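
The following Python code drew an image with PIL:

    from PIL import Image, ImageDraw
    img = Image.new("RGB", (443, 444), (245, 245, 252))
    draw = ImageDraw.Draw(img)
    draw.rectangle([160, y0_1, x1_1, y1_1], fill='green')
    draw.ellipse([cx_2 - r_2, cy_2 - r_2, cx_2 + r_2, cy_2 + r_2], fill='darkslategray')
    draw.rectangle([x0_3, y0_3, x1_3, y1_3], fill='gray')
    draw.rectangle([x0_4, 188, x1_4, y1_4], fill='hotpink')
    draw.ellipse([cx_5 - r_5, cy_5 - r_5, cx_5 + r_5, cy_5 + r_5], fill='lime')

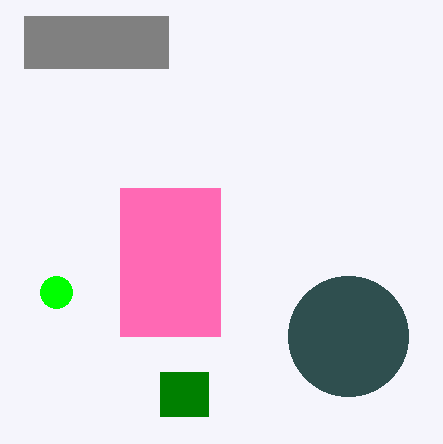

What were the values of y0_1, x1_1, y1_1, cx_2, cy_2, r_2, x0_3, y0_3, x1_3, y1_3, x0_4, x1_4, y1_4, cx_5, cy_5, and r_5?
y0_1 = 372
x1_1 = 208
y1_1 = 416
cx_2 = 348
cy_2 = 336
r_2 = 60
x0_3 = 24
y0_3 = 16
x1_3 = 168
y1_3 = 68
x0_4 = 120
x1_4 = 220
y1_4 = 336
cx_5 = 56
cy_5 = 292
r_5 = 16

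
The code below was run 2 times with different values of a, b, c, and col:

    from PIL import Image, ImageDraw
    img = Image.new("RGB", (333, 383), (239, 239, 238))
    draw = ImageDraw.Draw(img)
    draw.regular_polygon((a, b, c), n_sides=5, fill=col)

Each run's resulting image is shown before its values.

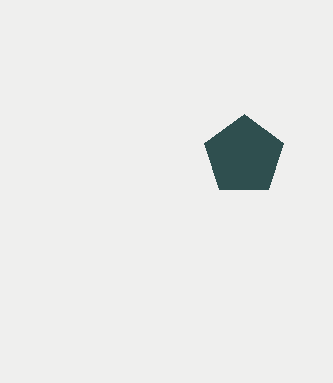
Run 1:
a = 244; b = 156; c = 42; col = 'darkslategray'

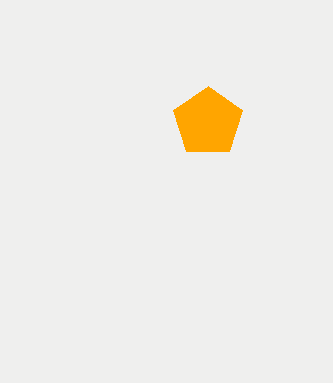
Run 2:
a = 208
b = 122
c = 36
col = 'orange'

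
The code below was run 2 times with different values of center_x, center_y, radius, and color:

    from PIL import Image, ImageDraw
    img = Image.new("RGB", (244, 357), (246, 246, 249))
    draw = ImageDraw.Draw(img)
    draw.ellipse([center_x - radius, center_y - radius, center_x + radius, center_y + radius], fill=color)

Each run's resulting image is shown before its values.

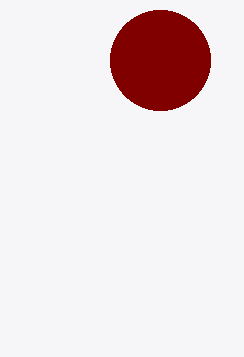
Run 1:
center_x = 160, center_y = 60, radius = 50, color = 'maroon'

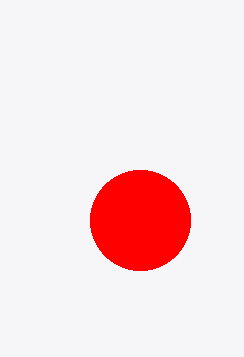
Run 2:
center_x = 140; center_y = 220; radius = 50; color = 'red'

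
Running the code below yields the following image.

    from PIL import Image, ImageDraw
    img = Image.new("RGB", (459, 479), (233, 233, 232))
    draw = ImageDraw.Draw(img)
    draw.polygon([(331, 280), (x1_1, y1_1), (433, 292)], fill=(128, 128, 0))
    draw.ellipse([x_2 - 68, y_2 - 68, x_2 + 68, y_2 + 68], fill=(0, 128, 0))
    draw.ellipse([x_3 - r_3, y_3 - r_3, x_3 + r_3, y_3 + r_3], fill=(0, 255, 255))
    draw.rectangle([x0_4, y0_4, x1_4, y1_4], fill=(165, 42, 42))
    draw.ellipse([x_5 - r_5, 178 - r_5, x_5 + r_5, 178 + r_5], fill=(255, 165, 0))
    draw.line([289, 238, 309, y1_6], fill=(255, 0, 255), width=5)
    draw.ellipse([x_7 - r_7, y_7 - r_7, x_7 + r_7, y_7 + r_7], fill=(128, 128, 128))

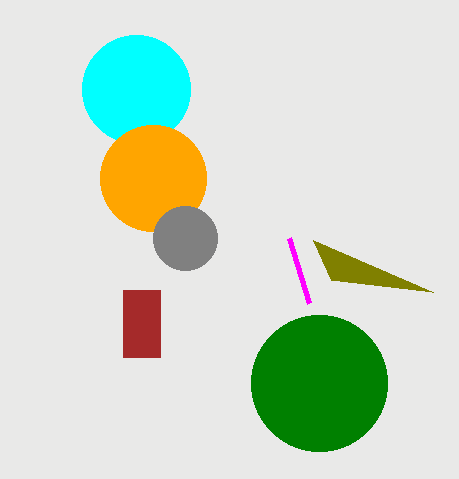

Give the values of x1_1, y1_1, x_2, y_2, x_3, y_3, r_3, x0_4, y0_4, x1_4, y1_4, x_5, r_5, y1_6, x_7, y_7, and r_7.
x1_1 = 313, y1_1 = 240, x_2 = 319, y_2 = 383, x_3 = 136, y_3 = 89, r_3 = 54, x0_4 = 123, y0_4 = 290, x1_4 = 160, y1_4 = 357, x_5 = 153, r_5 = 53, y1_6 = 303, x_7 = 185, y_7 = 238, r_7 = 32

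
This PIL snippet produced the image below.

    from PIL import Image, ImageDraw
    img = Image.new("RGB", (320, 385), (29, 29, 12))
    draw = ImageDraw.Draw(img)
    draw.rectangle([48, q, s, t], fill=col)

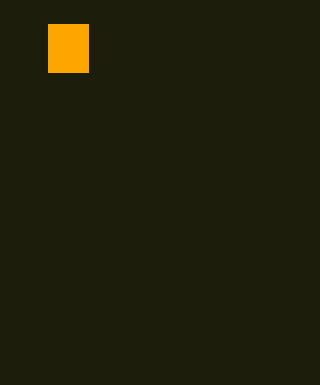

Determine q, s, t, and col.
q = 24
s = 88
t = 72
col = 'orange'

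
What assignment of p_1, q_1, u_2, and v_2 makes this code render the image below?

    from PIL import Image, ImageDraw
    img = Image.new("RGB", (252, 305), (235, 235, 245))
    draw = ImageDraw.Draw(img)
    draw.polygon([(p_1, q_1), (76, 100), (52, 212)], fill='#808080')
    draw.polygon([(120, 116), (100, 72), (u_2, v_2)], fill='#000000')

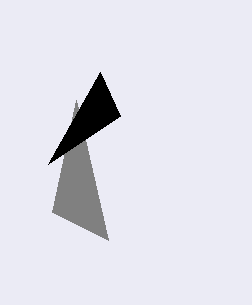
p_1 = 108; q_1 = 240; u_2 = 48; v_2 = 164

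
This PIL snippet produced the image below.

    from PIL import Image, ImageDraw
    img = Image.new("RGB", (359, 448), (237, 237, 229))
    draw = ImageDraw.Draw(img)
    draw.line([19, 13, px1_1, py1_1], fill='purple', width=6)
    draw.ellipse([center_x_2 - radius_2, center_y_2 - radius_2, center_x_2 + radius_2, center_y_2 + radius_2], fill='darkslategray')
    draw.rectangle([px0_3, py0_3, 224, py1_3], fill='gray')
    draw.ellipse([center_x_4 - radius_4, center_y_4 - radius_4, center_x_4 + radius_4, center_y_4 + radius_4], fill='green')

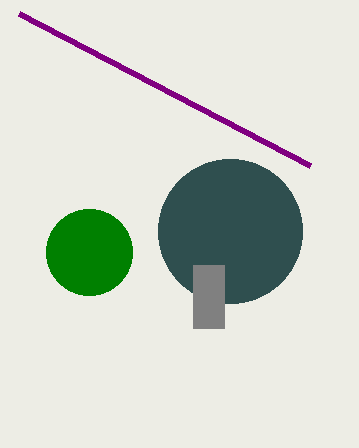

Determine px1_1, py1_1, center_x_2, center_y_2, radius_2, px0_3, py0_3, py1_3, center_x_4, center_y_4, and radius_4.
px1_1 = 310
py1_1 = 165
center_x_2 = 230
center_y_2 = 231
radius_2 = 72
px0_3 = 193
py0_3 = 265
py1_3 = 328
center_x_4 = 89
center_y_4 = 252
radius_4 = 43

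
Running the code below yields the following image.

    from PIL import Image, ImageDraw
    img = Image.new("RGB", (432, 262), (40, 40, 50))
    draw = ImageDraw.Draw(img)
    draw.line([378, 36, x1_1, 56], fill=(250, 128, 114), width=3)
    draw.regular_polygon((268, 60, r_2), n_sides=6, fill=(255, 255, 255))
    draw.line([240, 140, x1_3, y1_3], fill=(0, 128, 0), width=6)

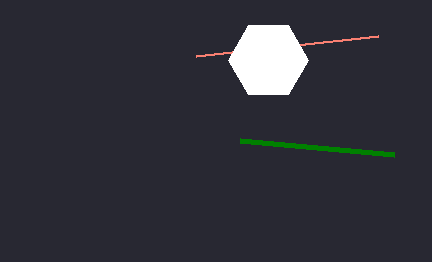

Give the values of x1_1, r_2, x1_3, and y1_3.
x1_1 = 196, r_2 = 40, x1_3 = 394, y1_3 = 154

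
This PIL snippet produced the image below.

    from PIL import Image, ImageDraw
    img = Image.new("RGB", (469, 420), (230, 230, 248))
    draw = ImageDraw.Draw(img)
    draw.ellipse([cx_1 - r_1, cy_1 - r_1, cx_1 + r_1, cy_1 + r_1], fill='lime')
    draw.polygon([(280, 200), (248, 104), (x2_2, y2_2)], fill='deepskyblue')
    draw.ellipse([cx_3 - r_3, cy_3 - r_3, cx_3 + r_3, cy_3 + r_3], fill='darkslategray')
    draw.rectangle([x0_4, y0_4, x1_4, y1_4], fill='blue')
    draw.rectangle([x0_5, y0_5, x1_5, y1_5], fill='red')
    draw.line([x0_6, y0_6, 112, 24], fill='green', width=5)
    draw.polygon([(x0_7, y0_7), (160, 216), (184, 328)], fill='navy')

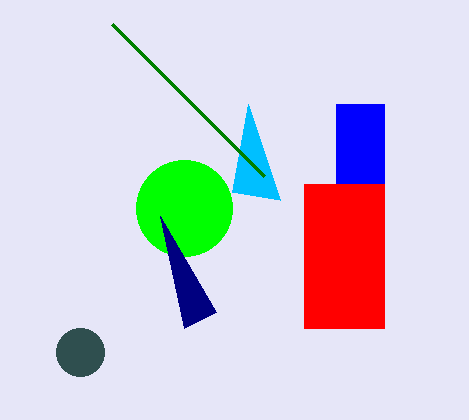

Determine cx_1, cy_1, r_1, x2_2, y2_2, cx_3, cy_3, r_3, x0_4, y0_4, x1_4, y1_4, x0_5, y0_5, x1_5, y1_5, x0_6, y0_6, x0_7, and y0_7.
cx_1 = 184, cy_1 = 208, r_1 = 48, x2_2 = 232, y2_2 = 192, cx_3 = 80, cy_3 = 352, r_3 = 24, x0_4 = 336, y0_4 = 104, x1_4 = 384, y1_4 = 184, x0_5 = 304, y0_5 = 184, x1_5 = 384, y1_5 = 328, x0_6 = 264, y0_6 = 176, x0_7 = 216, y0_7 = 312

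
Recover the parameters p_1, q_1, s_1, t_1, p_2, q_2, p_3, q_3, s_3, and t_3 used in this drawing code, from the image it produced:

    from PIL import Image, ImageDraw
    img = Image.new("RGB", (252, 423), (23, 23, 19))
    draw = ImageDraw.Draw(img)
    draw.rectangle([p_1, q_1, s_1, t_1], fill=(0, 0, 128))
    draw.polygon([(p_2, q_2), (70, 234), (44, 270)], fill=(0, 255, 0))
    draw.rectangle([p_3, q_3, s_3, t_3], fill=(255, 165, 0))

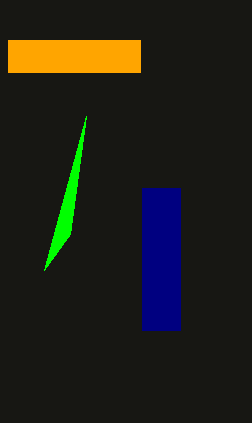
p_1 = 142, q_1 = 188, s_1 = 180, t_1 = 330, p_2 = 86, q_2 = 116, p_3 = 8, q_3 = 40, s_3 = 140, t_3 = 72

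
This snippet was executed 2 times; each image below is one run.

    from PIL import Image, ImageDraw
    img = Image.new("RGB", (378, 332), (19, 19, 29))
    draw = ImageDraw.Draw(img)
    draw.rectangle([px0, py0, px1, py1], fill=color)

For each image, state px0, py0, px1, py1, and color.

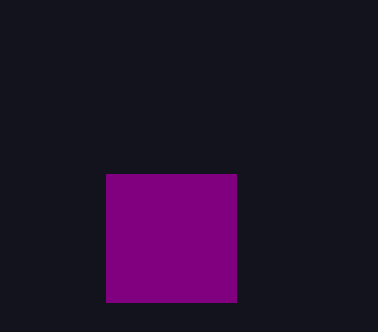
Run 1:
px0 = 106, py0 = 174, px1 = 236, py1 = 302, color = 'purple'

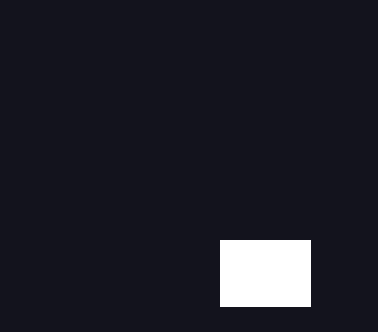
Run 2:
px0 = 220; py0 = 240; px1 = 310; py1 = 306; color = 'white'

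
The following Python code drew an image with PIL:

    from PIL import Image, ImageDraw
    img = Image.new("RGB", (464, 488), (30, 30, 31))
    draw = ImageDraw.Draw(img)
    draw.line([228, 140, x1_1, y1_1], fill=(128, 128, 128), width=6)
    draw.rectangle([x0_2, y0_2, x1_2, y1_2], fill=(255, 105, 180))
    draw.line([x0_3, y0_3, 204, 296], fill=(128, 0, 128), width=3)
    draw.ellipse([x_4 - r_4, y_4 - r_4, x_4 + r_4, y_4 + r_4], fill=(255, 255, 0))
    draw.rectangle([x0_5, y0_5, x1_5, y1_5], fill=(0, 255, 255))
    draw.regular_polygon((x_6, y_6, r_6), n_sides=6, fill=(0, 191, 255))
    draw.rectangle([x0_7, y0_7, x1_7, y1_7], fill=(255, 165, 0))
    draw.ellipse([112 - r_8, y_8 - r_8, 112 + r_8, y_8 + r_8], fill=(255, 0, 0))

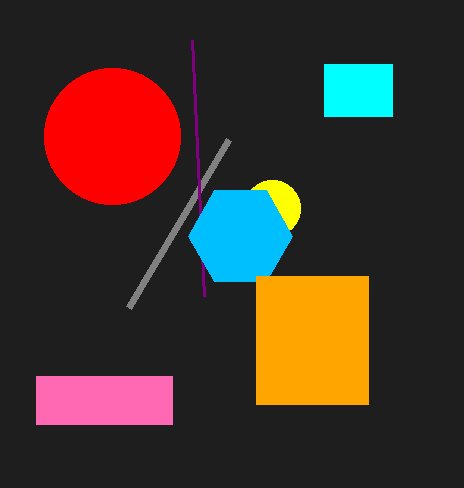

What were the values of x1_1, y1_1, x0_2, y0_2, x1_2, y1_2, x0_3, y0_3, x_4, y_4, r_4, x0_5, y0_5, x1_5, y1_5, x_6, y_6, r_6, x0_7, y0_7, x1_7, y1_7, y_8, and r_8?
x1_1 = 128; y1_1 = 308; x0_2 = 36; y0_2 = 376; x1_2 = 172; y1_2 = 424; x0_3 = 192; y0_3 = 40; x_4 = 272; y_4 = 208; r_4 = 28; x0_5 = 324; y0_5 = 64; x1_5 = 392; y1_5 = 116; x_6 = 240; y_6 = 236; r_6 = 52; x0_7 = 256; y0_7 = 276; x1_7 = 368; y1_7 = 404; y_8 = 136; r_8 = 68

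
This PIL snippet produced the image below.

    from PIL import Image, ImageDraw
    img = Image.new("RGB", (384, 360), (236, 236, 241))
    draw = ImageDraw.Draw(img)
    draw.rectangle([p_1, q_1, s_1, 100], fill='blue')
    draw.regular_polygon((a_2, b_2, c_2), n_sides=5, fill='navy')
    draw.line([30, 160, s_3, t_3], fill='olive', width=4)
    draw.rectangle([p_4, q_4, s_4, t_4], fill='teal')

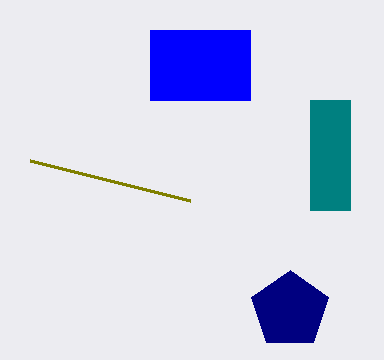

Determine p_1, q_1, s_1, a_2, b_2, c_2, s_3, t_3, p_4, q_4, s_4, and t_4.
p_1 = 150; q_1 = 30; s_1 = 250; a_2 = 290; b_2 = 310; c_2 = 40; s_3 = 190; t_3 = 200; p_4 = 310; q_4 = 100; s_4 = 350; t_4 = 210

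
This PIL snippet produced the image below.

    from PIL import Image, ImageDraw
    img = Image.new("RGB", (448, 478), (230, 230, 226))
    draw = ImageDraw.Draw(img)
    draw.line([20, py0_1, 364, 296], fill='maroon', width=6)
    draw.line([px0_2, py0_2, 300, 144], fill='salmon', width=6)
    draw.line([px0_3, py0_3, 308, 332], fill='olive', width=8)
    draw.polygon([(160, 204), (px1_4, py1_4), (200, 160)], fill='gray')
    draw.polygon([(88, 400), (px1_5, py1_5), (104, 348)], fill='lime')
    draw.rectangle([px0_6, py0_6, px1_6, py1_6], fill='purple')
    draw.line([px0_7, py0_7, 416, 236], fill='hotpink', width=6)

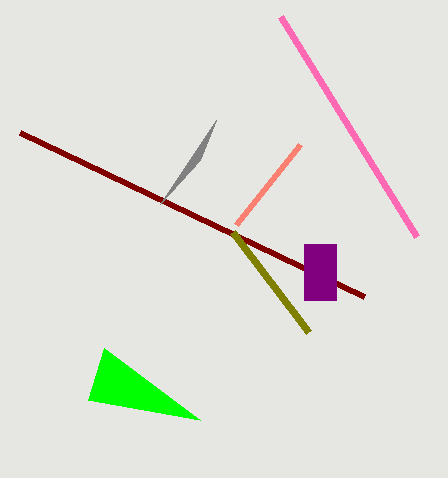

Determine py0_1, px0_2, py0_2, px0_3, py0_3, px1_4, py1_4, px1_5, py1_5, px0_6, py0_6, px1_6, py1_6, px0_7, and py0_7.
py0_1 = 132
px0_2 = 236
py0_2 = 224
px0_3 = 232
py0_3 = 232
px1_4 = 216
py1_4 = 120
px1_5 = 200
py1_5 = 420
px0_6 = 304
py0_6 = 244
px1_6 = 336
py1_6 = 300
px0_7 = 280
py0_7 = 16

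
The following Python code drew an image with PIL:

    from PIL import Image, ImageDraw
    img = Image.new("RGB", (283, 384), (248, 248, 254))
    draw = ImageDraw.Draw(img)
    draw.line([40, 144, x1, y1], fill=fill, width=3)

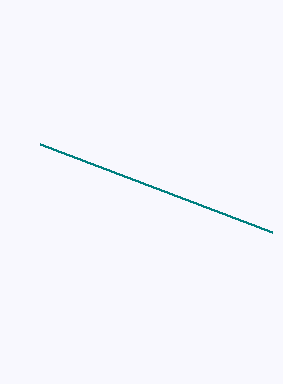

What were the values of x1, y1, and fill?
x1 = 272
y1 = 232
fill = 'teal'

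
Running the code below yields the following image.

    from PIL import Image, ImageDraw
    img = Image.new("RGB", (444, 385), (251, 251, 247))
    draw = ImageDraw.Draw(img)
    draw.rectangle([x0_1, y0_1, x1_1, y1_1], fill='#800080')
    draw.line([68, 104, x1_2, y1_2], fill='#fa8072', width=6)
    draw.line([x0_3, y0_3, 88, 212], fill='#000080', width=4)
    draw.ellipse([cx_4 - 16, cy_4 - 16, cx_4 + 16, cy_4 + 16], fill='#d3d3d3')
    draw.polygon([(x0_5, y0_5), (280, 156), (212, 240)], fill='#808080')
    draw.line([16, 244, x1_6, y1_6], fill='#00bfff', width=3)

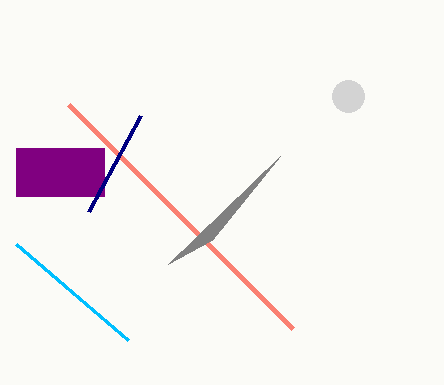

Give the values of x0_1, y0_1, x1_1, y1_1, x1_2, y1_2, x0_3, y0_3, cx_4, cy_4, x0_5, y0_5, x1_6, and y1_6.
x0_1 = 16; y0_1 = 148; x1_1 = 104; y1_1 = 196; x1_2 = 292; y1_2 = 328; x0_3 = 140; y0_3 = 116; cx_4 = 348; cy_4 = 96; x0_5 = 168; y0_5 = 264; x1_6 = 128; y1_6 = 340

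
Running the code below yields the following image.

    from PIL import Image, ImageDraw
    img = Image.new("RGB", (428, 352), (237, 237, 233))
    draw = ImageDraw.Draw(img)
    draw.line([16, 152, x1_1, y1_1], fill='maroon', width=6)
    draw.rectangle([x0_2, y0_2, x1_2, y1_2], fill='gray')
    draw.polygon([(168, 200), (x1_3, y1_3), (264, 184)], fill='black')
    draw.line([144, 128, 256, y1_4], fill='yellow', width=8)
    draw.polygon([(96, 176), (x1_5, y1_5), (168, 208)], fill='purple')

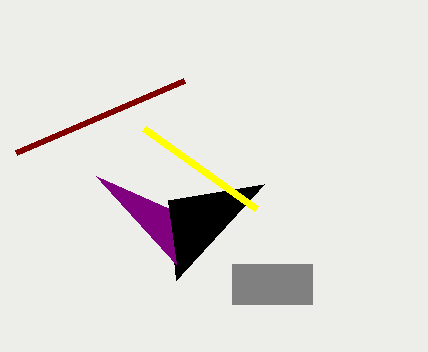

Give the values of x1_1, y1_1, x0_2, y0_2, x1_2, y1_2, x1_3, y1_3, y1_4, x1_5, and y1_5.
x1_1 = 184
y1_1 = 80
x0_2 = 232
y0_2 = 264
x1_2 = 312
y1_2 = 304
x1_3 = 176
y1_3 = 280
y1_4 = 208
x1_5 = 176
y1_5 = 264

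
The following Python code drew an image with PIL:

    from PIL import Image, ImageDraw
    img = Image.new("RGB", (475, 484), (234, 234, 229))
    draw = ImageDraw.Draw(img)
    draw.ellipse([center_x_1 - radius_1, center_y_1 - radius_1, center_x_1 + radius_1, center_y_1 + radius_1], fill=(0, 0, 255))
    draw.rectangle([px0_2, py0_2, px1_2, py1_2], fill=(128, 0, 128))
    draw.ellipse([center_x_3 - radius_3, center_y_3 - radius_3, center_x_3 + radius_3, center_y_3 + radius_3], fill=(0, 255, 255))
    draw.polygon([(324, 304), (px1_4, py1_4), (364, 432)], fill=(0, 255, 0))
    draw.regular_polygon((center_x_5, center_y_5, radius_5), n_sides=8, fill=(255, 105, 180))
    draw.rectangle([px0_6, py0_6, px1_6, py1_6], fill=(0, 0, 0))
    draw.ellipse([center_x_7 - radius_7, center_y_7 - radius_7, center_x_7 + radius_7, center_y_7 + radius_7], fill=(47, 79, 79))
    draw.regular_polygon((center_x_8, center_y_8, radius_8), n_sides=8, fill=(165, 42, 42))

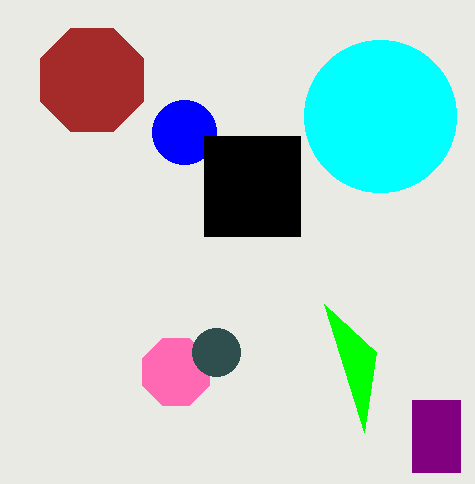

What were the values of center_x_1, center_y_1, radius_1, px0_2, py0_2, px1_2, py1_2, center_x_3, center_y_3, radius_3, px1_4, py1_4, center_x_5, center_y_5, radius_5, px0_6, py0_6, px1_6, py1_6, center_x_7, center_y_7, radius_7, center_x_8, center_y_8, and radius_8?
center_x_1 = 184
center_y_1 = 132
radius_1 = 32
px0_2 = 412
py0_2 = 400
px1_2 = 460
py1_2 = 472
center_x_3 = 380
center_y_3 = 116
radius_3 = 76
px1_4 = 376
py1_4 = 352
center_x_5 = 176
center_y_5 = 372
radius_5 = 36
px0_6 = 204
py0_6 = 136
px1_6 = 300
py1_6 = 236
center_x_7 = 216
center_y_7 = 352
radius_7 = 24
center_x_8 = 92
center_y_8 = 80
radius_8 = 56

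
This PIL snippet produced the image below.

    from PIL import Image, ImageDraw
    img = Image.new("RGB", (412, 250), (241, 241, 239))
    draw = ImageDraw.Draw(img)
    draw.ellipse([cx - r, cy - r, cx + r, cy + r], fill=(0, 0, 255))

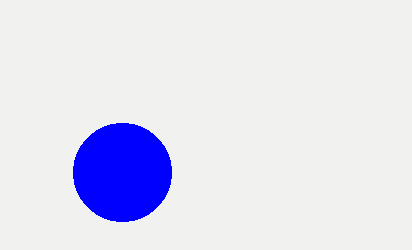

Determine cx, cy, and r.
cx = 122, cy = 172, r = 49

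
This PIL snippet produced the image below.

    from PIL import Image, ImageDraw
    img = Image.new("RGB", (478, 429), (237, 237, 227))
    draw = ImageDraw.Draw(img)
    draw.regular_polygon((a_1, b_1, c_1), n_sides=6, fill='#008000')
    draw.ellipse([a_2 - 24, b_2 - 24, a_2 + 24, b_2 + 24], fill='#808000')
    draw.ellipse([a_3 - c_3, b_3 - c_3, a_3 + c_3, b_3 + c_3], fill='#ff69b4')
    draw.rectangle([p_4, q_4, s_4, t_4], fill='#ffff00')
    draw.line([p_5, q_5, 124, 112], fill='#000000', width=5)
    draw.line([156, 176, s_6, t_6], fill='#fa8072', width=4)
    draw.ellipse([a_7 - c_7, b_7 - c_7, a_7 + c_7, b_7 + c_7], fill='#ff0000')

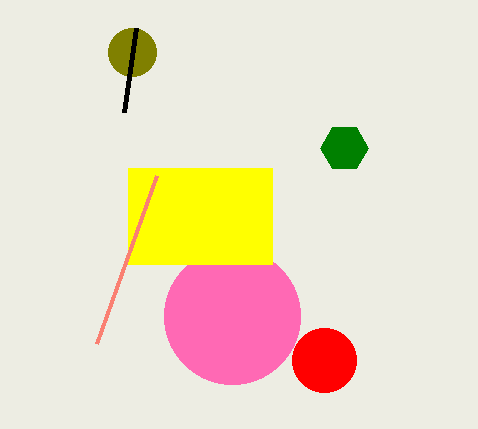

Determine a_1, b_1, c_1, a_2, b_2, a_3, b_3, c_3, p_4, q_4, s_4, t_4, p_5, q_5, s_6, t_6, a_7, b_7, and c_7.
a_1 = 344; b_1 = 148; c_1 = 24; a_2 = 132; b_2 = 52; a_3 = 232; b_3 = 316; c_3 = 68; p_4 = 128; q_4 = 168; s_4 = 272; t_4 = 264; p_5 = 136; q_5 = 28; s_6 = 96; t_6 = 344; a_7 = 324; b_7 = 360; c_7 = 32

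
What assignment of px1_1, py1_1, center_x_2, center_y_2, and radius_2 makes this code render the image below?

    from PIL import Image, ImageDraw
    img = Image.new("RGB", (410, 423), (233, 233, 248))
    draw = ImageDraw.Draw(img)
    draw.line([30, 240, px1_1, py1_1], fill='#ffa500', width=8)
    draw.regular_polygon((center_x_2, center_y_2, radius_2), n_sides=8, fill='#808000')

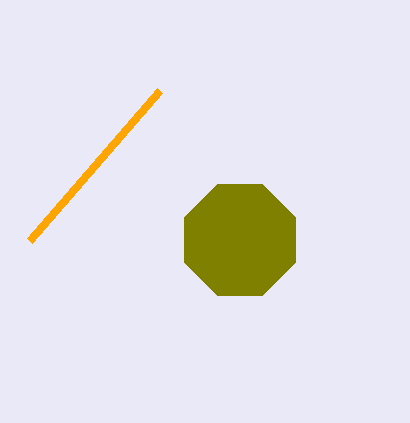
px1_1 = 160
py1_1 = 90
center_x_2 = 240
center_y_2 = 240
radius_2 = 60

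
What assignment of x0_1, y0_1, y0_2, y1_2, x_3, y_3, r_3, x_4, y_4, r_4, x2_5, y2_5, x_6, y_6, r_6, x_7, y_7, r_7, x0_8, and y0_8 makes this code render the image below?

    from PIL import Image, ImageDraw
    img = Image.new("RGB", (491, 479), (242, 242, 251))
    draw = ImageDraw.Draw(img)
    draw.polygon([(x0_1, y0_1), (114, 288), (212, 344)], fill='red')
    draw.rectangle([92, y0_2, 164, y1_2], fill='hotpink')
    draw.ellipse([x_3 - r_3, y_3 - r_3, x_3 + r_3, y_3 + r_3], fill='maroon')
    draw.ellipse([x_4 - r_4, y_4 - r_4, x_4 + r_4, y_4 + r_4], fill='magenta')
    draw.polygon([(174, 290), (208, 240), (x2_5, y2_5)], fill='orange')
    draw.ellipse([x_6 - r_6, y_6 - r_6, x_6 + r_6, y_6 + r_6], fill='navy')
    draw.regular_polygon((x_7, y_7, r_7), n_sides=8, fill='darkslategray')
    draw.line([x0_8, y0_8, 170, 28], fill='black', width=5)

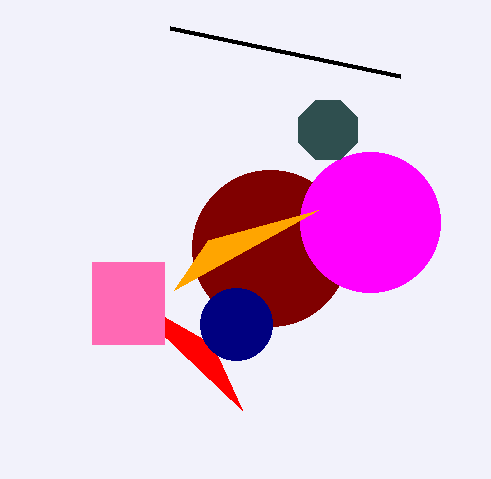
x0_1 = 242; y0_1 = 410; y0_2 = 262; y1_2 = 344; x_3 = 270; y_3 = 248; r_3 = 78; x_4 = 370; y_4 = 222; r_4 = 70; x2_5 = 318; y2_5 = 210; x_6 = 236; y_6 = 324; r_6 = 36; x_7 = 328; y_7 = 130; r_7 = 32; x0_8 = 400; y0_8 = 76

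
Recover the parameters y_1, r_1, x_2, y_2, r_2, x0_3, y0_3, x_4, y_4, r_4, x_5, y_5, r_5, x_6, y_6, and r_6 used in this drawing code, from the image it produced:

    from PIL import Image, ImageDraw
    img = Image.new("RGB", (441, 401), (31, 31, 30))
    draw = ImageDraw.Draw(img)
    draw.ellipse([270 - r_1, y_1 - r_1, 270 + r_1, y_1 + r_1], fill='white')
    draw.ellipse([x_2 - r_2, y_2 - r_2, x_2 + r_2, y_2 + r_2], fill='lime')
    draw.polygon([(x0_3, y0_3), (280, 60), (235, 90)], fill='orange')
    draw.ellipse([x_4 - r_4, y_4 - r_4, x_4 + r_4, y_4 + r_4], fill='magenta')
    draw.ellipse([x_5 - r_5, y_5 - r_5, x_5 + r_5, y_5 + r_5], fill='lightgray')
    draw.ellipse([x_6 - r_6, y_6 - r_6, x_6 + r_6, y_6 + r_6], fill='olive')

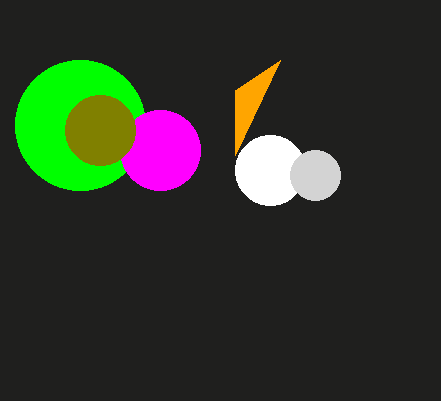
y_1 = 170
r_1 = 35
x_2 = 80
y_2 = 125
r_2 = 65
x0_3 = 235
y0_3 = 155
x_4 = 160
y_4 = 150
r_4 = 40
x_5 = 315
y_5 = 175
r_5 = 25
x_6 = 100
y_6 = 130
r_6 = 35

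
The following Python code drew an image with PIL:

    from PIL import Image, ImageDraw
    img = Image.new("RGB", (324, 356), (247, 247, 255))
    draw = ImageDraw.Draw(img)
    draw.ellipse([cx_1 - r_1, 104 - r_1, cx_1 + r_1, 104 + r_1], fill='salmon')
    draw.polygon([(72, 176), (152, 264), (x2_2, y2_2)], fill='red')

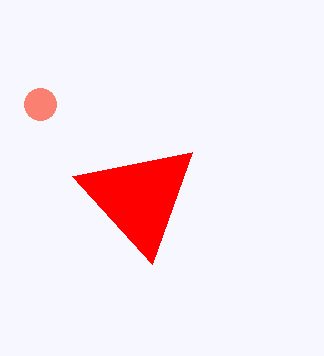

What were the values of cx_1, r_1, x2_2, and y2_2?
cx_1 = 40, r_1 = 16, x2_2 = 192, y2_2 = 152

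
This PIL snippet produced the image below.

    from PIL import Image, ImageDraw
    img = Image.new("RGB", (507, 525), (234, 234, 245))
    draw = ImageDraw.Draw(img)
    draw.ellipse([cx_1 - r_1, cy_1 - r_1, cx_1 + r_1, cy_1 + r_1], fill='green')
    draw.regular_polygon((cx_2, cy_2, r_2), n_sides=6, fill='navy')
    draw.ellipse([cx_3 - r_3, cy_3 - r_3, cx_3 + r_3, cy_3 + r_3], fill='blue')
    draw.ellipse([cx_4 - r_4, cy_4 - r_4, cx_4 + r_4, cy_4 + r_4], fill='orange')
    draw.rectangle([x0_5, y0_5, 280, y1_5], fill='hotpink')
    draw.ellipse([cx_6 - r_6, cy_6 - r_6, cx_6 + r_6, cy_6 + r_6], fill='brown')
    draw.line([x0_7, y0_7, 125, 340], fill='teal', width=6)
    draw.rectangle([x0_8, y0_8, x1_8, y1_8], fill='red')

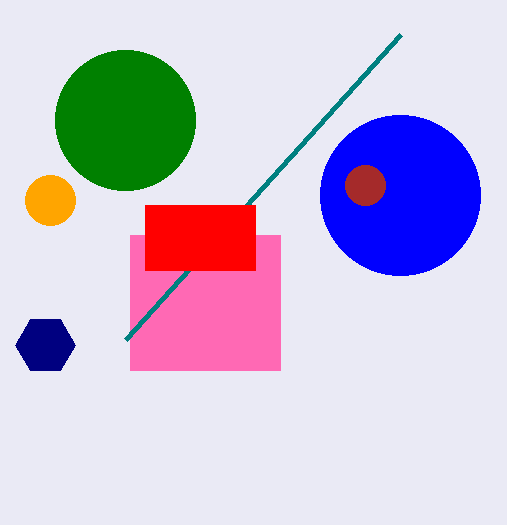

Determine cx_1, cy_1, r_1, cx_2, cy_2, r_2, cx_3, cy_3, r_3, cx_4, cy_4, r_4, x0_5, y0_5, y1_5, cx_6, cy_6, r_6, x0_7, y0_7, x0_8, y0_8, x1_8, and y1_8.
cx_1 = 125; cy_1 = 120; r_1 = 70; cx_2 = 45; cy_2 = 345; r_2 = 30; cx_3 = 400; cy_3 = 195; r_3 = 80; cx_4 = 50; cy_4 = 200; r_4 = 25; x0_5 = 130; y0_5 = 235; y1_5 = 370; cx_6 = 365; cy_6 = 185; r_6 = 20; x0_7 = 400; y0_7 = 35; x0_8 = 145; y0_8 = 205; x1_8 = 255; y1_8 = 270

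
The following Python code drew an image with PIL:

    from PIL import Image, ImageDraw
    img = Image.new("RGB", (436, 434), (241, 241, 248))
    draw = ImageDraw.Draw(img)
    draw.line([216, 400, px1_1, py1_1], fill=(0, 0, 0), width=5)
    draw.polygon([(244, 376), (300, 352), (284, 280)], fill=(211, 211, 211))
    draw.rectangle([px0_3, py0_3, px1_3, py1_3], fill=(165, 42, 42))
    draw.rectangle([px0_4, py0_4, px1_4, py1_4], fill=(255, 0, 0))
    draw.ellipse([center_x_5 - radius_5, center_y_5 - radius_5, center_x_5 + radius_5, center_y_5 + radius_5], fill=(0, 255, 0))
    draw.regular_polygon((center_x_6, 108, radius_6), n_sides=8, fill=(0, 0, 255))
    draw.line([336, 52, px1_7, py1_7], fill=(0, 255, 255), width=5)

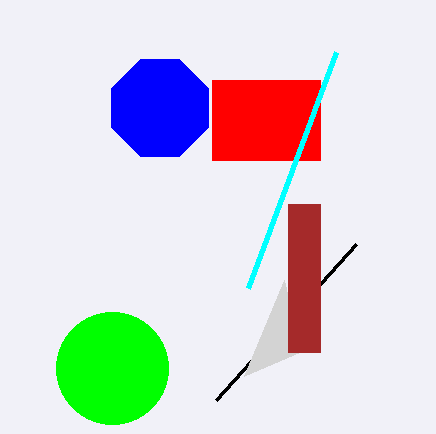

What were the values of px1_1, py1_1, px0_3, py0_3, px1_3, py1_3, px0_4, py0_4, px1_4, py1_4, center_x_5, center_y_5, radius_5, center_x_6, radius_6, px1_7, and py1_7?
px1_1 = 356
py1_1 = 244
px0_3 = 288
py0_3 = 204
px1_3 = 320
py1_3 = 352
px0_4 = 212
py0_4 = 80
px1_4 = 320
py1_4 = 160
center_x_5 = 112
center_y_5 = 368
radius_5 = 56
center_x_6 = 160
radius_6 = 52
px1_7 = 248
py1_7 = 288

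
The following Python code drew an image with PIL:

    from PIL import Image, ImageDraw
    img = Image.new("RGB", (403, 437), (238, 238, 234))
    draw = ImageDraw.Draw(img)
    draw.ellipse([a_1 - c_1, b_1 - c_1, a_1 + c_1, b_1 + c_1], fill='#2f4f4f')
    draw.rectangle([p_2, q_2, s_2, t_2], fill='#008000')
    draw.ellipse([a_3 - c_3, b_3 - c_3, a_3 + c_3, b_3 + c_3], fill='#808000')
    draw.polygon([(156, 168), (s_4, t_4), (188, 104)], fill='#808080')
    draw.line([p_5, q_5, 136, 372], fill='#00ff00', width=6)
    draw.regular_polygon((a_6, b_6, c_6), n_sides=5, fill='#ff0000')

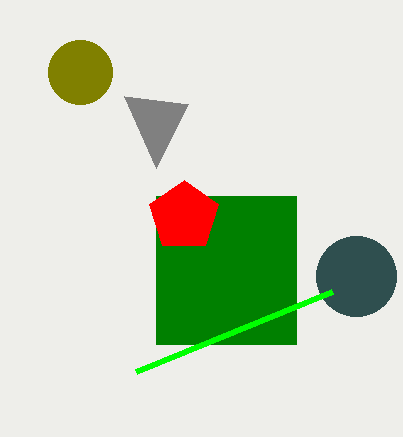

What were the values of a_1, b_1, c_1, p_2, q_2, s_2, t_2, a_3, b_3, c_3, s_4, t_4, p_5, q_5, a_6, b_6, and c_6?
a_1 = 356
b_1 = 276
c_1 = 40
p_2 = 156
q_2 = 196
s_2 = 296
t_2 = 344
a_3 = 80
b_3 = 72
c_3 = 32
s_4 = 124
t_4 = 96
p_5 = 332
q_5 = 292
a_6 = 184
b_6 = 216
c_6 = 36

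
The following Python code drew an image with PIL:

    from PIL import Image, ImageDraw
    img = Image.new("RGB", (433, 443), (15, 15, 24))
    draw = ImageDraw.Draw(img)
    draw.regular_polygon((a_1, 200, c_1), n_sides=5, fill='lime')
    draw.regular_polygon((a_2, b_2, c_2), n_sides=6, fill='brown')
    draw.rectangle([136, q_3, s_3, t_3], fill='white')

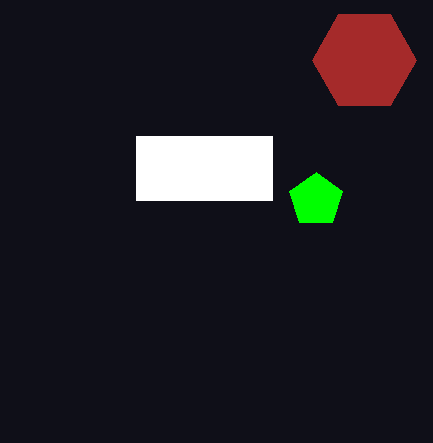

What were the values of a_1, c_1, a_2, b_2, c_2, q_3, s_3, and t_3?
a_1 = 316, c_1 = 28, a_2 = 364, b_2 = 60, c_2 = 52, q_3 = 136, s_3 = 272, t_3 = 200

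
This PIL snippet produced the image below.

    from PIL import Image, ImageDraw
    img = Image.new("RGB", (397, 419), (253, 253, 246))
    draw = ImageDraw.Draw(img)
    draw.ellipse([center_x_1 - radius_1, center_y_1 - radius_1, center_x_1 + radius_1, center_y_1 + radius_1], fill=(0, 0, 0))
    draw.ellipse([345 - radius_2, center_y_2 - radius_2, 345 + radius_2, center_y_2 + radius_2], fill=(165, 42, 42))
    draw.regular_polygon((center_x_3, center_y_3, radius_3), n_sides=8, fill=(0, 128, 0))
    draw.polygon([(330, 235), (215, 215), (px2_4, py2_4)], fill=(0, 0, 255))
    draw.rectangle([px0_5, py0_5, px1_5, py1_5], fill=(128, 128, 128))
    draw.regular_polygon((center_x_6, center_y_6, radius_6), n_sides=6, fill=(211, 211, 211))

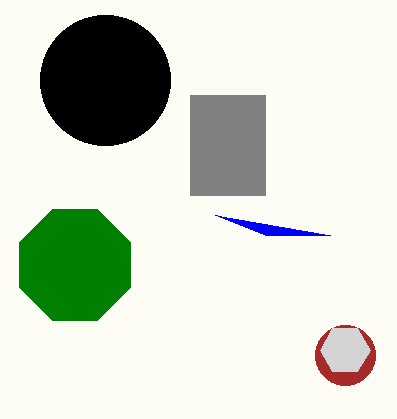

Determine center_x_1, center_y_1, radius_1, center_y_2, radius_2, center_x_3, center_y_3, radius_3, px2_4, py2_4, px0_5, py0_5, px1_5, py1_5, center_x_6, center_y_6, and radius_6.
center_x_1 = 105, center_y_1 = 80, radius_1 = 65, center_y_2 = 355, radius_2 = 30, center_x_3 = 75, center_y_3 = 265, radius_3 = 60, px2_4 = 265, py2_4 = 235, px0_5 = 190, py0_5 = 95, px1_5 = 265, py1_5 = 195, center_x_6 = 345, center_y_6 = 350, radius_6 = 25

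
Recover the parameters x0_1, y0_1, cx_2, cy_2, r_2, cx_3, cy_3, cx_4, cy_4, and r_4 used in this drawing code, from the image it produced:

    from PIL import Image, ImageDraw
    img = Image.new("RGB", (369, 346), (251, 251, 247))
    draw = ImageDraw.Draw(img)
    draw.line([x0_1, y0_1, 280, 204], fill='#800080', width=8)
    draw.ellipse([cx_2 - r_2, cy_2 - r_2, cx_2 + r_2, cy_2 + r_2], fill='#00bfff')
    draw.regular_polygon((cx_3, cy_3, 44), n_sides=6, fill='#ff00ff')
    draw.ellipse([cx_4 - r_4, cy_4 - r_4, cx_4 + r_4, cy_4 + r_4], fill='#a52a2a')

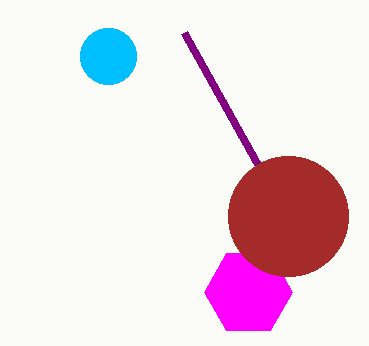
x0_1 = 184
y0_1 = 32
cx_2 = 108
cy_2 = 56
r_2 = 28
cx_3 = 248
cy_3 = 292
cx_4 = 288
cy_4 = 216
r_4 = 60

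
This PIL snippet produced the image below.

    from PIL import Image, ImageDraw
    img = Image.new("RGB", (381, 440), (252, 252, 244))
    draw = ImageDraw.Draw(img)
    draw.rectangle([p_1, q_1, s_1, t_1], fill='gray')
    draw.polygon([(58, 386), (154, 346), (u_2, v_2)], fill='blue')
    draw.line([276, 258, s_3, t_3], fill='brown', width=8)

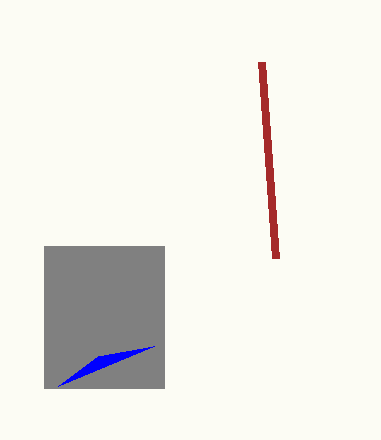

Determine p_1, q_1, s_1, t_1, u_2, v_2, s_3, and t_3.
p_1 = 44; q_1 = 246; s_1 = 164; t_1 = 388; u_2 = 98; v_2 = 356; s_3 = 262; t_3 = 62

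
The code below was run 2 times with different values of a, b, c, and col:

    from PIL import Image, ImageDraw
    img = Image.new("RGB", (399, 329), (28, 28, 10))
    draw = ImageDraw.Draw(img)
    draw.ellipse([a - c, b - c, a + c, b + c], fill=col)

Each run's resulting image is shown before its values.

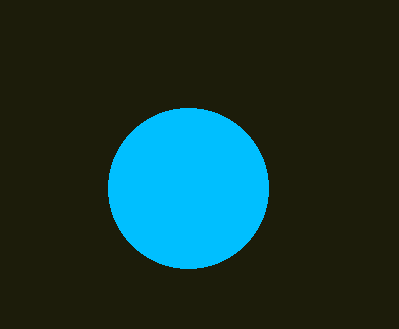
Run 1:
a = 188; b = 188; c = 80; col = 'deepskyblue'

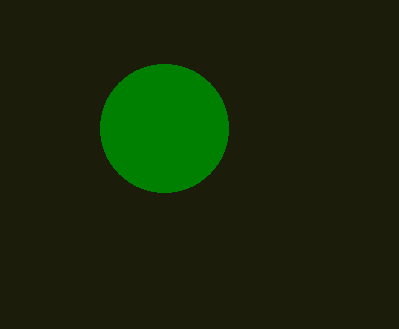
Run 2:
a = 164
b = 128
c = 64
col = 'green'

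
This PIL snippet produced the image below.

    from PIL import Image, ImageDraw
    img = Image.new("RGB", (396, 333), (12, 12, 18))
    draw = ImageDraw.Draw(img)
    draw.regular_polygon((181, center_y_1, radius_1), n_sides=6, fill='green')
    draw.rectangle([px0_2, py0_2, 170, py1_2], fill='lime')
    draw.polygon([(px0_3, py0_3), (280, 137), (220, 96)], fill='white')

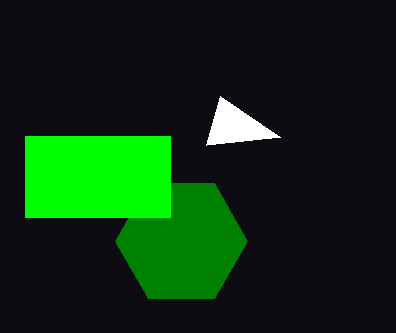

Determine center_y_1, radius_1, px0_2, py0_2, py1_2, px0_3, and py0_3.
center_y_1 = 241; radius_1 = 66; px0_2 = 25; py0_2 = 136; py1_2 = 217; px0_3 = 206; py0_3 = 145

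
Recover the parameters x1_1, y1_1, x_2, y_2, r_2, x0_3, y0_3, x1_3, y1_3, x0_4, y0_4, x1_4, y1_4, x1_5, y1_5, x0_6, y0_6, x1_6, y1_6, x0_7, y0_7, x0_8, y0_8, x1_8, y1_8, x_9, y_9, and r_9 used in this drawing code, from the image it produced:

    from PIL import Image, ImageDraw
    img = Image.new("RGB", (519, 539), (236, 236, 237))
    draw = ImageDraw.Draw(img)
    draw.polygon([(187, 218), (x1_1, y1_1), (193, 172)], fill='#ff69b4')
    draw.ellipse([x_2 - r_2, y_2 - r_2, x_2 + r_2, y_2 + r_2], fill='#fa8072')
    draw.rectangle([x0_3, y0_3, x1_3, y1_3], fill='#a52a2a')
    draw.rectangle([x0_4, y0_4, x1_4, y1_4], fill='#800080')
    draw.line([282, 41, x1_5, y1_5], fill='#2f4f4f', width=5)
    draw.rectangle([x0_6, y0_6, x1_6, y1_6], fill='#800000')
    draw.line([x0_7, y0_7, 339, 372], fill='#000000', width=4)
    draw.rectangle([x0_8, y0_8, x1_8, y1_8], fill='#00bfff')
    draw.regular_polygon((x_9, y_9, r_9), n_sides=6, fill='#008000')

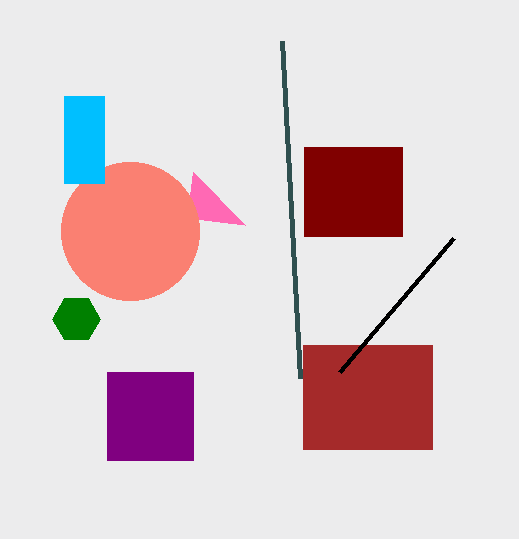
x1_1 = 245; y1_1 = 225; x_2 = 130; y_2 = 231; r_2 = 69; x0_3 = 303; y0_3 = 345; x1_3 = 432; y1_3 = 449; x0_4 = 107; y0_4 = 372; x1_4 = 193; y1_4 = 460; x1_5 = 300; y1_5 = 378; x0_6 = 304; y0_6 = 147; x1_6 = 402; y1_6 = 236; x0_7 = 453; y0_7 = 238; x0_8 = 64; y0_8 = 96; x1_8 = 104; y1_8 = 183; x_9 = 76; y_9 = 319; r_9 = 24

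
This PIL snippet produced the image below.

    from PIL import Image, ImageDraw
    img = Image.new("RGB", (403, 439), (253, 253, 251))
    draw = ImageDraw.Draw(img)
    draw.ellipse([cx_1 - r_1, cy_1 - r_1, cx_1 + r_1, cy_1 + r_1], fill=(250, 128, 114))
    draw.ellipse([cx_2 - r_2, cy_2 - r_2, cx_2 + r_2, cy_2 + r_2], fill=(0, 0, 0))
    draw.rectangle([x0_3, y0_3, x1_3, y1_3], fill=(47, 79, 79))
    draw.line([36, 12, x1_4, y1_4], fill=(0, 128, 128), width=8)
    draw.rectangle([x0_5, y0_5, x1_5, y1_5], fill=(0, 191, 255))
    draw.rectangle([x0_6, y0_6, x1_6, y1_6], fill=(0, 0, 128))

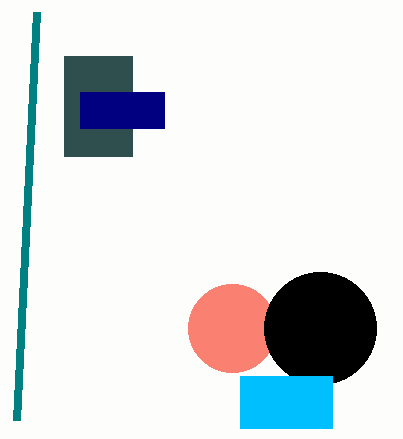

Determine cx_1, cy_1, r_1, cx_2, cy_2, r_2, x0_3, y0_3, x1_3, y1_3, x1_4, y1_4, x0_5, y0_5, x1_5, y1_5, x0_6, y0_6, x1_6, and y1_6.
cx_1 = 232; cy_1 = 328; r_1 = 44; cx_2 = 320; cy_2 = 328; r_2 = 56; x0_3 = 64; y0_3 = 56; x1_3 = 132; y1_3 = 156; x1_4 = 16; y1_4 = 420; x0_5 = 240; y0_5 = 376; x1_5 = 332; y1_5 = 428; x0_6 = 80; y0_6 = 92; x1_6 = 164; y1_6 = 128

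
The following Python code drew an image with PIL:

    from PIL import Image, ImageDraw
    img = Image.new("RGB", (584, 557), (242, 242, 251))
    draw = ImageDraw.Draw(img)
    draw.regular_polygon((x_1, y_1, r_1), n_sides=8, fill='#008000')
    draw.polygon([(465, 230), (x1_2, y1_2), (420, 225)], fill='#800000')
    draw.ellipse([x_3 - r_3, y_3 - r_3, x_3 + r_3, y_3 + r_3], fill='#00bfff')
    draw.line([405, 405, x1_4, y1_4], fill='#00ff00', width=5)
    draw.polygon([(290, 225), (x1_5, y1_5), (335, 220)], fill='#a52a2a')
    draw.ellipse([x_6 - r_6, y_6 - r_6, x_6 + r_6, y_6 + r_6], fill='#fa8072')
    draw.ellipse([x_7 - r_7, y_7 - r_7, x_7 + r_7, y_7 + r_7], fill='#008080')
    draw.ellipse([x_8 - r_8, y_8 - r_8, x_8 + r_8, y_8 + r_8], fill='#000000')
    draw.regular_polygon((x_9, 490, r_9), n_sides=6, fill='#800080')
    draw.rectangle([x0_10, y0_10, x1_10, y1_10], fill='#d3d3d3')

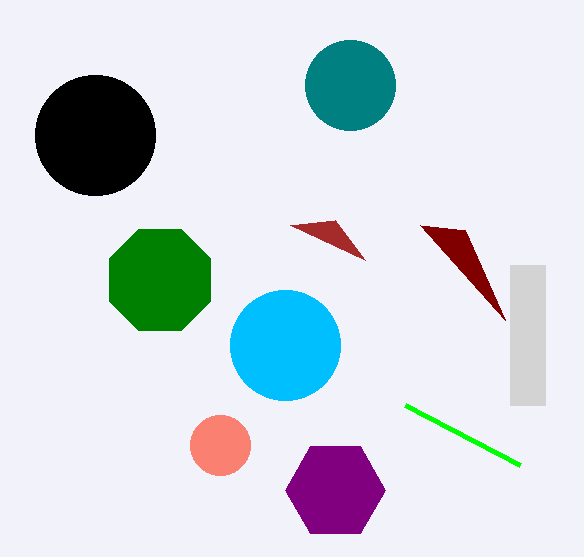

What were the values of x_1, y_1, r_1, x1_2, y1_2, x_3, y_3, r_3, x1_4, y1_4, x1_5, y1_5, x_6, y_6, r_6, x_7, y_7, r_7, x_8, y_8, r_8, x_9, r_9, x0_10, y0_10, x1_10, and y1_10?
x_1 = 160; y_1 = 280; r_1 = 55; x1_2 = 505; y1_2 = 320; x_3 = 285; y_3 = 345; r_3 = 55; x1_4 = 520; y1_4 = 465; x1_5 = 365; y1_5 = 260; x_6 = 220; y_6 = 445; r_6 = 30; x_7 = 350; y_7 = 85; r_7 = 45; x_8 = 95; y_8 = 135; r_8 = 60; x_9 = 335; r_9 = 50; x0_10 = 510; y0_10 = 265; x1_10 = 545; y1_10 = 405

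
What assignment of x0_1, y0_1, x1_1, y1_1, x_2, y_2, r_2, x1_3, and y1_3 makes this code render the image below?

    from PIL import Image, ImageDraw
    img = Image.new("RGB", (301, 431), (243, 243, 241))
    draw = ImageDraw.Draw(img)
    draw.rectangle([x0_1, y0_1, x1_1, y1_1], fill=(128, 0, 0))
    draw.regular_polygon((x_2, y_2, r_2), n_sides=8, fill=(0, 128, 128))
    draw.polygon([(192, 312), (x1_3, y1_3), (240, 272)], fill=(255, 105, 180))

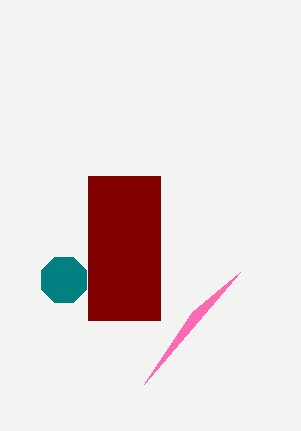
x0_1 = 88; y0_1 = 176; x1_1 = 160; y1_1 = 320; x_2 = 64; y_2 = 280; r_2 = 24; x1_3 = 144; y1_3 = 384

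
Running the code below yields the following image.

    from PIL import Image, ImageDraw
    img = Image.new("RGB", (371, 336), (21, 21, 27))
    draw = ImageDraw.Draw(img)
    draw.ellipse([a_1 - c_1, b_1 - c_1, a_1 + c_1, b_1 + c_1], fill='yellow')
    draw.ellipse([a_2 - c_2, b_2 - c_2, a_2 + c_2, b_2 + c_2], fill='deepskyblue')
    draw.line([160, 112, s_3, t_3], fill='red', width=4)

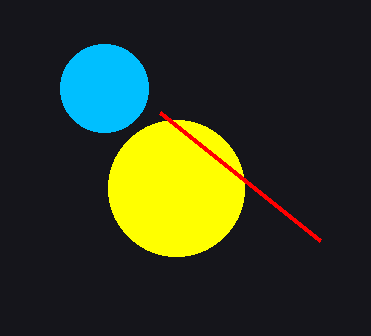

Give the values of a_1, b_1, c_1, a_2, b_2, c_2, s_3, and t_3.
a_1 = 176
b_1 = 188
c_1 = 68
a_2 = 104
b_2 = 88
c_2 = 44
s_3 = 320
t_3 = 240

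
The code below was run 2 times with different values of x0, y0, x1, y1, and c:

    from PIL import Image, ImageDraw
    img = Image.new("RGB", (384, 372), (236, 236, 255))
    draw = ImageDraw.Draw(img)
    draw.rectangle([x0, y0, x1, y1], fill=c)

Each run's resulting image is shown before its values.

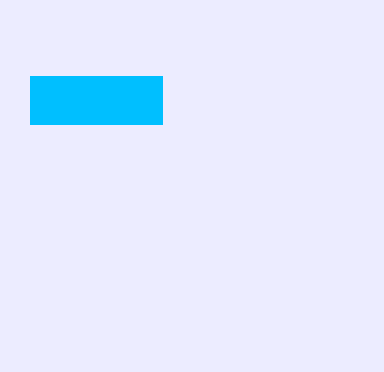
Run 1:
x0 = 30, y0 = 76, x1 = 162, y1 = 124, c = 'deepskyblue'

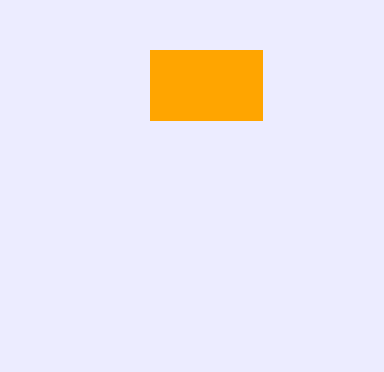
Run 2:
x0 = 150; y0 = 50; x1 = 262; y1 = 120; c = 'orange'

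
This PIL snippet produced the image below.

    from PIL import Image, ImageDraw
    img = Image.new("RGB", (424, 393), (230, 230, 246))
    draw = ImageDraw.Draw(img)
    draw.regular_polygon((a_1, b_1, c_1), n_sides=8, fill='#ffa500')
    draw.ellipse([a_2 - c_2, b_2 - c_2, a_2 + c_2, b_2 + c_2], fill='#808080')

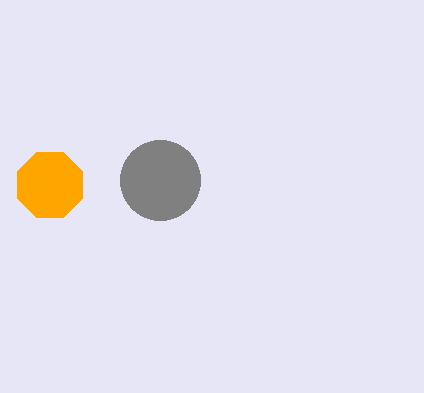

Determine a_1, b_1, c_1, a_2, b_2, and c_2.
a_1 = 50
b_1 = 185
c_1 = 35
a_2 = 160
b_2 = 180
c_2 = 40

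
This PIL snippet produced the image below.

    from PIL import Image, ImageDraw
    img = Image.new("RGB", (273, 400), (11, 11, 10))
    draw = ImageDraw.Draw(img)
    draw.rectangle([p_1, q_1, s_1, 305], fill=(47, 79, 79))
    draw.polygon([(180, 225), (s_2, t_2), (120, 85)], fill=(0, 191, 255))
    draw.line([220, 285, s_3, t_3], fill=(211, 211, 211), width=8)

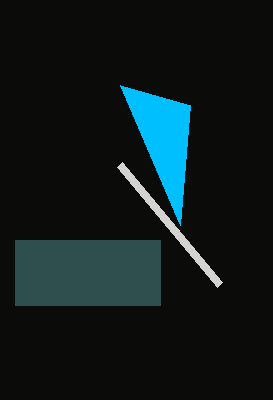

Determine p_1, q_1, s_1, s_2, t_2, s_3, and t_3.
p_1 = 15, q_1 = 240, s_1 = 160, s_2 = 190, t_2 = 105, s_3 = 120, t_3 = 165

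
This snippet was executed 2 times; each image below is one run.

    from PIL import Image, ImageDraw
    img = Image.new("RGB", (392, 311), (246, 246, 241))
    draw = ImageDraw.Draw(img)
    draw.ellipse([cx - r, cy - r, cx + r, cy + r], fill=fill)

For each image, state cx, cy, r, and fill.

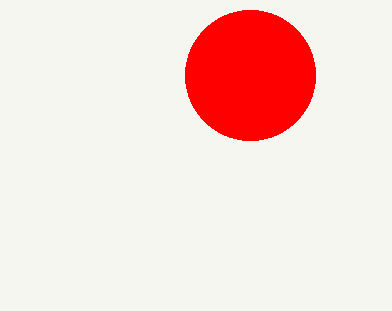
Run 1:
cx = 250; cy = 75; r = 65; fill = 'red'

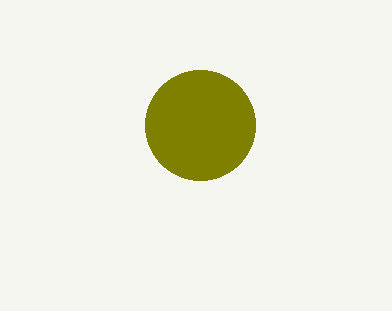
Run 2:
cx = 200
cy = 125
r = 55
fill = 'olive'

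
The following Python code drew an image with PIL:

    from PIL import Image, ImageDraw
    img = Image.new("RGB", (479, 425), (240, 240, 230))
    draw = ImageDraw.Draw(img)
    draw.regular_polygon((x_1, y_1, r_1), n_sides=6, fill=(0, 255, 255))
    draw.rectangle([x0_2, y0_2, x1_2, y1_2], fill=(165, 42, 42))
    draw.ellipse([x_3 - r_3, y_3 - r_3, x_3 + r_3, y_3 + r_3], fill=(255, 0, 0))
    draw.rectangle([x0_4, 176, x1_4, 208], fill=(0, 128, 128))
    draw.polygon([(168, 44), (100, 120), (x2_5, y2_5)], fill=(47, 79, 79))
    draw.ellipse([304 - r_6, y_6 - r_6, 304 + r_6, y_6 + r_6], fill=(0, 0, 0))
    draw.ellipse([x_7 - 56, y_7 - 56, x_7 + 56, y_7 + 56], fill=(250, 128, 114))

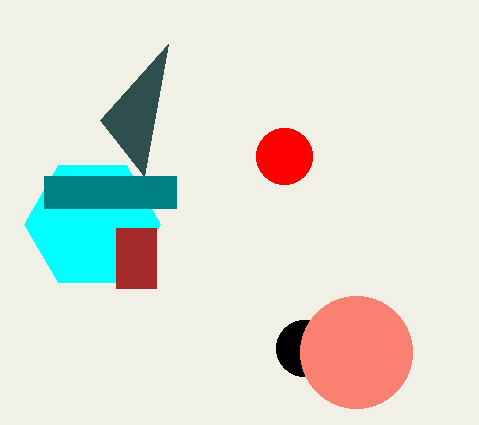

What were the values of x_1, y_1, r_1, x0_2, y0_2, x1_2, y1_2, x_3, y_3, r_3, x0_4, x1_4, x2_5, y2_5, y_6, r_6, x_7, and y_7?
x_1 = 92; y_1 = 224; r_1 = 68; x0_2 = 116; y0_2 = 228; x1_2 = 156; y1_2 = 288; x_3 = 284; y_3 = 156; r_3 = 28; x0_4 = 44; x1_4 = 176; x2_5 = 144; y2_5 = 176; y_6 = 348; r_6 = 28; x_7 = 356; y_7 = 352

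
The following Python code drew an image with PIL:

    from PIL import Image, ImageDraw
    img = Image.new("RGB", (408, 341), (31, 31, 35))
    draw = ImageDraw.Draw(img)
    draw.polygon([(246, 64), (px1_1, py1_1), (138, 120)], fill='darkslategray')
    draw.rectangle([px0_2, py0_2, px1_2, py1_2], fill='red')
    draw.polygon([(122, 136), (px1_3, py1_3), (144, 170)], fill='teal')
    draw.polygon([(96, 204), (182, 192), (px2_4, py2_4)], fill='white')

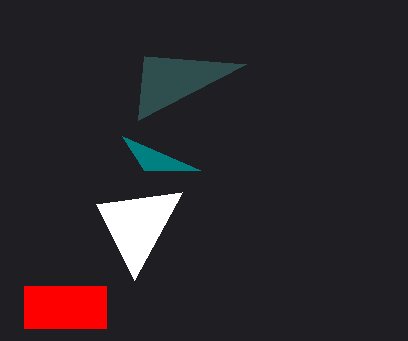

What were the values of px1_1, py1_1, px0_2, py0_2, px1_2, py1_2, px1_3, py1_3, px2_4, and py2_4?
px1_1 = 144; py1_1 = 56; px0_2 = 24; py0_2 = 286; px1_2 = 106; py1_2 = 328; px1_3 = 200; py1_3 = 170; px2_4 = 134; py2_4 = 280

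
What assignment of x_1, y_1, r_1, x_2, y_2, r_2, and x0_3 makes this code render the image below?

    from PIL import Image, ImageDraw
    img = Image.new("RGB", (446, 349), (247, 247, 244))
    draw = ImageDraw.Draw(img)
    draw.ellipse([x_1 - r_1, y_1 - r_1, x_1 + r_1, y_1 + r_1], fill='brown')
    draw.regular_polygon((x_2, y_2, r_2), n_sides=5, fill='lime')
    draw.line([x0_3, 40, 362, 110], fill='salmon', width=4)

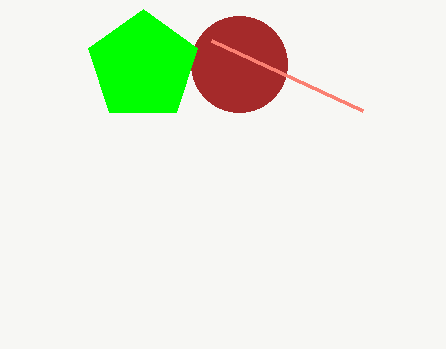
x_1 = 239, y_1 = 64, r_1 = 48, x_2 = 143, y_2 = 66, r_2 = 57, x0_3 = 211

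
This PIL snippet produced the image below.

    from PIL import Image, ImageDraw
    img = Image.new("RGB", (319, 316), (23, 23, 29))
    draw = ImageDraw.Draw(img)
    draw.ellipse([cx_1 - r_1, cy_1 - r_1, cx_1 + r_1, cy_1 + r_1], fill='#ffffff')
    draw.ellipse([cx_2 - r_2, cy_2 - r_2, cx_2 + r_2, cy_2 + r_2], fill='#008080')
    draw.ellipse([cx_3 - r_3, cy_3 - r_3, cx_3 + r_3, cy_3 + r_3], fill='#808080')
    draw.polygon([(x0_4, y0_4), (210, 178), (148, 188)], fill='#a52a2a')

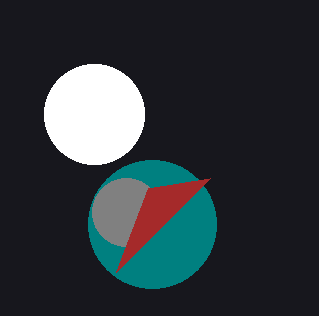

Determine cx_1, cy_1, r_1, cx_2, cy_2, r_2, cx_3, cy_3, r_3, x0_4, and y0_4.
cx_1 = 94, cy_1 = 114, r_1 = 50, cx_2 = 152, cy_2 = 224, r_2 = 64, cx_3 = 126, cy_3 = 212, r_3 = 34, x0_4 = 116, y0_4 = 272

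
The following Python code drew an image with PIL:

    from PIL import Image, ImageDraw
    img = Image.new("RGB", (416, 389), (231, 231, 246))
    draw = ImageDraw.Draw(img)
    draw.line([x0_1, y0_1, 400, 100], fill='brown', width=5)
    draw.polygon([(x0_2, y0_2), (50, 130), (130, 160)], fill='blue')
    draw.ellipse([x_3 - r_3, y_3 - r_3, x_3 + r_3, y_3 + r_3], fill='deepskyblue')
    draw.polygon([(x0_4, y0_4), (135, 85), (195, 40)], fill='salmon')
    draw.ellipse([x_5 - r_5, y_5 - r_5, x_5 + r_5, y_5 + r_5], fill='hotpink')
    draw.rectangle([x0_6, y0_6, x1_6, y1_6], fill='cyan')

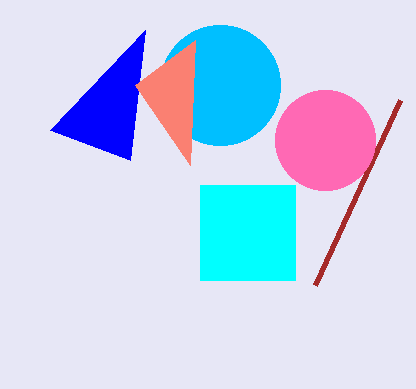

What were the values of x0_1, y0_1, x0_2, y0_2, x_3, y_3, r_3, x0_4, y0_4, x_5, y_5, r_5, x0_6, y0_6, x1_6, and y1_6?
x0_1 = 315
y0_1 = 285
x0_2 = 145
y0_2 = 30
x_3 = 220
y_3 = 85
r_3 = 60
x0_4 = 190
y0_4 = 165
x_5 = 325
y_5 = 140
r_5 = 50
x0_6 = 200
y0_6 = 185
x1_6 = 295
y1_6 = 280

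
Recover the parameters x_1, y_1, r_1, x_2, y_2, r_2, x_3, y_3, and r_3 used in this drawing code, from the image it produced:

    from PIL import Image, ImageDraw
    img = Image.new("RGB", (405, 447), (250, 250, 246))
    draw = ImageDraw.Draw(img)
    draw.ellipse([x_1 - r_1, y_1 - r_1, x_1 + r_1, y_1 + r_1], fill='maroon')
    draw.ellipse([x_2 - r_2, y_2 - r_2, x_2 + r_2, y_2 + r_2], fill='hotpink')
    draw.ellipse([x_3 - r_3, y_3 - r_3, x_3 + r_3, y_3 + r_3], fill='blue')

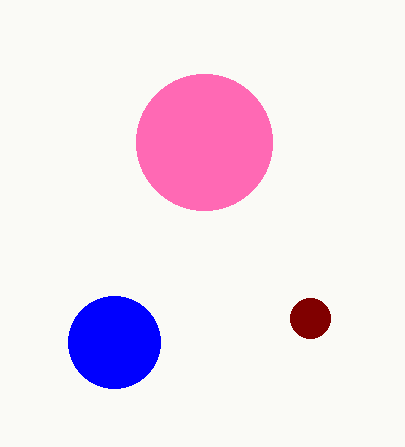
x_1 = 310
y_1 = 318
r_1 = 20
x_2 = 204
y_2 = 142
r_2 = 68
x_3 = 114
y_3 = 342
r_3 = 46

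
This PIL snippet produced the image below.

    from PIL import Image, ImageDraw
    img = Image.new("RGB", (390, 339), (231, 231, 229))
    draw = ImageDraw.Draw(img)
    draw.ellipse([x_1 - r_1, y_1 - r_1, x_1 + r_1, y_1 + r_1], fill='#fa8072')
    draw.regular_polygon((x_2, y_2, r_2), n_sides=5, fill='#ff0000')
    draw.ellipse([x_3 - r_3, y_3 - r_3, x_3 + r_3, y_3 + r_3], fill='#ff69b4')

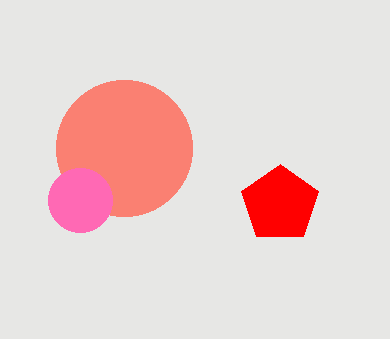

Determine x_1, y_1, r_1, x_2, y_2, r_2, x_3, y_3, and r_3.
x_1 = 124
y_1 = 148
r_1 = 68
x_2 = 280
y_2 = 204
r_2 = 40
x_3 = 80
y_3 = 200
r_3 = 32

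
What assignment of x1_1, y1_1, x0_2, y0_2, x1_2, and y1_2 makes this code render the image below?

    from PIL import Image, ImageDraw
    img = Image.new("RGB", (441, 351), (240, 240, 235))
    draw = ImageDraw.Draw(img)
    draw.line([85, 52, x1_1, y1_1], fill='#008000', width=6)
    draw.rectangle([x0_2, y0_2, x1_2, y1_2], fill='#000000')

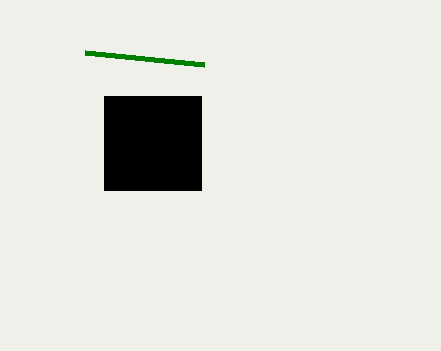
x1_1 = 204
y1_1 = 64
x0_2 = 104
y0_2 = 96
x1_2 = 201
y1_2 = 190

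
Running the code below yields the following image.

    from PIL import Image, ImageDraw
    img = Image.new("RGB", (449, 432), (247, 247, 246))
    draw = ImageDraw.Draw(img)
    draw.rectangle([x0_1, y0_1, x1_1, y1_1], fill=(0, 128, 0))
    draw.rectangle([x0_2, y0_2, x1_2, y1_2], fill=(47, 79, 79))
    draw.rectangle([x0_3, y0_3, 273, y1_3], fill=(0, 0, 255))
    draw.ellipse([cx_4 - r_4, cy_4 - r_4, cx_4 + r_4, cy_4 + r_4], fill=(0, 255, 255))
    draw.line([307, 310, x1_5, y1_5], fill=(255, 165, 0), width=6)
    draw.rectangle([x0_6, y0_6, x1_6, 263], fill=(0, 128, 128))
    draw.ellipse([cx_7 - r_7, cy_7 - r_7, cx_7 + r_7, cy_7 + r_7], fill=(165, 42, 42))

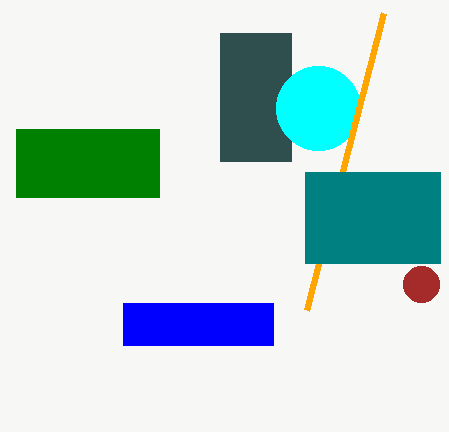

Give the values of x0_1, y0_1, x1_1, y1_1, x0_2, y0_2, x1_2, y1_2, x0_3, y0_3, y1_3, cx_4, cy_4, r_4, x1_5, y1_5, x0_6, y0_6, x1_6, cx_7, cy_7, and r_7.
x0_1 = 16, y0_1 = 129, x1_1 = 159, y1_1 = 197, x0_2 = 220, y0_2 = 33, x1_2 = 291, y1_2 = 161, x0_3 = 123, y0_3 = 303, y1_3 = 345, cx_4 = 318, cy_4 = 108, r_4 = 42, x1_5 = 384, y1_5 = 13, x0_6 = 305, y0_6 = 172, x1_6 = 440, cx_7 = 421, cy_7 = 284, r_7 = 18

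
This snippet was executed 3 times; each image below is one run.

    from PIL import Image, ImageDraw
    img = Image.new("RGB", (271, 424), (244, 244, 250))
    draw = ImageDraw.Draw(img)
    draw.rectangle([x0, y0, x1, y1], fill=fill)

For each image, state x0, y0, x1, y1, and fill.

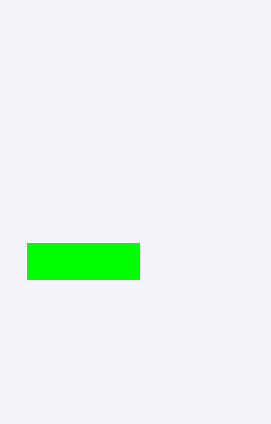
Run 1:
x0 = 27; y0 = 243; x1 = 139; y1 = 279; fill = 'lime'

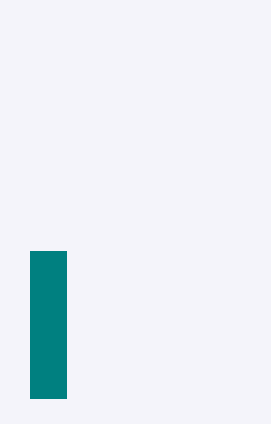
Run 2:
x0 = 30, y0 = 251, x1 = 66, y1 = 398, fill = 'teal'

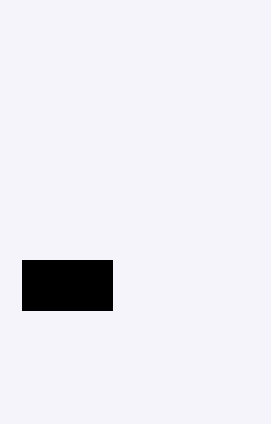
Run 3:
x0 = 22
y0 = 260
x1 = 112
y1 = 310
fill = 'black'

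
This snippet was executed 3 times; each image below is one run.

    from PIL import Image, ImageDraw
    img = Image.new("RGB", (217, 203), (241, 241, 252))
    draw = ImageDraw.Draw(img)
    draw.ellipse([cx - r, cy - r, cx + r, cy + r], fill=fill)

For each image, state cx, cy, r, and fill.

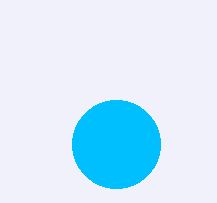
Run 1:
cx = 116
cy = 144
r = 44
fill = 'deepskyblue'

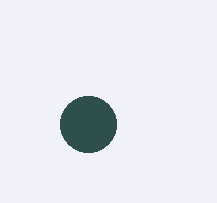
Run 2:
cx = 88
cy = 124
r = 28
fill = 'darkslategray'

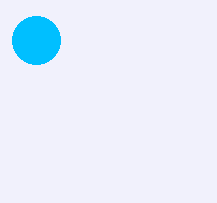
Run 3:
cx = 36, cy = 40, r = 24, fill = 'deepskyblue'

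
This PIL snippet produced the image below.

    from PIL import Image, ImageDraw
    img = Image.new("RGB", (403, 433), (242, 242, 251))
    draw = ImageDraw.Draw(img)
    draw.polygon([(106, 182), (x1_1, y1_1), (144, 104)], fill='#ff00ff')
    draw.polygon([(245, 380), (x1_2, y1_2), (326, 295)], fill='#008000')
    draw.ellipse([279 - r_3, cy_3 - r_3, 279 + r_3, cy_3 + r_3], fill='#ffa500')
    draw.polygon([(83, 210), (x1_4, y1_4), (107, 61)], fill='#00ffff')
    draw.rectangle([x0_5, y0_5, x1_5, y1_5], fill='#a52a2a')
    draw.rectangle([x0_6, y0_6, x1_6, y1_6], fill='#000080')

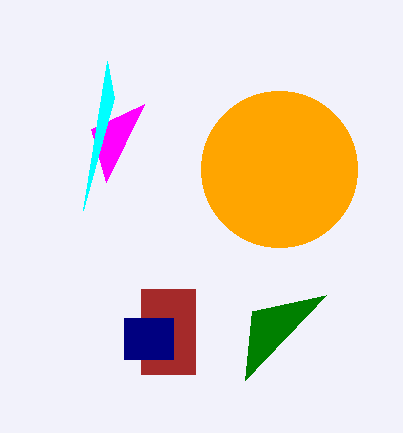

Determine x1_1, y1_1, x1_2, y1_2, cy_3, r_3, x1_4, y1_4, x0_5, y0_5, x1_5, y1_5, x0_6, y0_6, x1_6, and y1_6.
x1_1 = 91
y1_1 = 129
x1_2 = 252
y1_2 = 311
cy_3 = 169
r_3 = 78
x1_4 = 114
y1_4 = 98
x0_5 = 141
y0_5 = 289
x1_5 = 195
y1_5 = 374
x0_6 = 124
y0_6 = 318
x1_6 = 173
y1_6 = 359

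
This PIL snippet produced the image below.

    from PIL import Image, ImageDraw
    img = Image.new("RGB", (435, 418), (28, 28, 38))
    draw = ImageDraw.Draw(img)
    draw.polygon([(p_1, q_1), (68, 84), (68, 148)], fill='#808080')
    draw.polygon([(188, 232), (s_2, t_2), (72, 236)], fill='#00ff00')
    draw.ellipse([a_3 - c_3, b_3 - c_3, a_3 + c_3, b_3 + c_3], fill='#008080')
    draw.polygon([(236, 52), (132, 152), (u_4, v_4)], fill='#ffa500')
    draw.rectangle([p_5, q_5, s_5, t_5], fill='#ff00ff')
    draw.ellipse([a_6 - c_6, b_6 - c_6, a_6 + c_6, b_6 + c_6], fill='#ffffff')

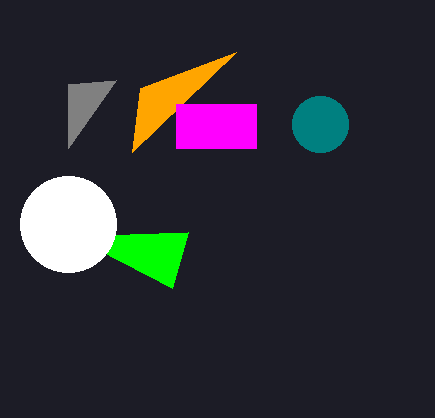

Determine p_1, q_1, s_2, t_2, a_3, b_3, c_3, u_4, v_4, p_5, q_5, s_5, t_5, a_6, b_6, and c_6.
p_1 = 116, q_1 = 80, s_2 = 172, t_2 = 288, a_3 = 320, b_3 = 124, c_3 = 28, u_4 = 140, v_4 = 88, p_5 = 176, q_5 = 104, s_5 = 256, t_5 = 148, a_6 = 68, b_6 = 224, c_6 = 48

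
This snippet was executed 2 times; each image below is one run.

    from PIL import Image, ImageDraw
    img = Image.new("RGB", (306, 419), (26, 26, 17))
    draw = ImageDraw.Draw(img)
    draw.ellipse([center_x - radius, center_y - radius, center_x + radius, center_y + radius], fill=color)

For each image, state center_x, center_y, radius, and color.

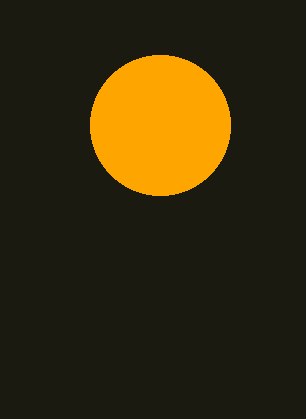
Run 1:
center_x = 160; center_y = 125; radius = 70; color = 'orange'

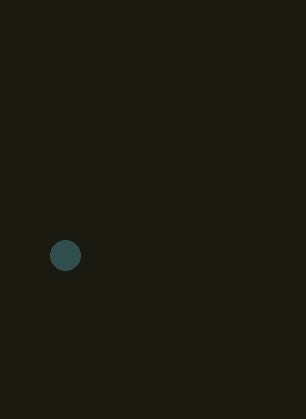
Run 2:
center_x = 65, center_y = 255, radius = 15, color = 'darkslategray'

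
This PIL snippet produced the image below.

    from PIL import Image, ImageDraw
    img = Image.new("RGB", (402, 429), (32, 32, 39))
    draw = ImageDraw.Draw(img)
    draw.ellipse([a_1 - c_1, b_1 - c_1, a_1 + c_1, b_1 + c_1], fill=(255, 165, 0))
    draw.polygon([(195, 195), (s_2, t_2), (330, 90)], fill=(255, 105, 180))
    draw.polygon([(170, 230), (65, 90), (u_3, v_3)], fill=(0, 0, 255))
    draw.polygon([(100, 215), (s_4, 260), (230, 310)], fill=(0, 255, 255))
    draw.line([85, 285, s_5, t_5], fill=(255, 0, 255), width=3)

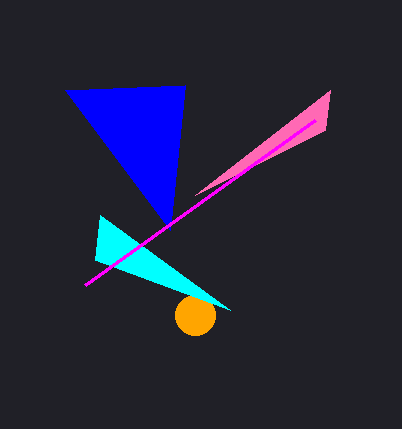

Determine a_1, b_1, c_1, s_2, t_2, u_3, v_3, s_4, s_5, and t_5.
a_1 = 195
b_1 = 315
c_1 = 20
s_2 = 325
t_2 = 130
u_3 = 185
v_3 = 85
s_4 = 95
s_5 = 315
t_5 = 120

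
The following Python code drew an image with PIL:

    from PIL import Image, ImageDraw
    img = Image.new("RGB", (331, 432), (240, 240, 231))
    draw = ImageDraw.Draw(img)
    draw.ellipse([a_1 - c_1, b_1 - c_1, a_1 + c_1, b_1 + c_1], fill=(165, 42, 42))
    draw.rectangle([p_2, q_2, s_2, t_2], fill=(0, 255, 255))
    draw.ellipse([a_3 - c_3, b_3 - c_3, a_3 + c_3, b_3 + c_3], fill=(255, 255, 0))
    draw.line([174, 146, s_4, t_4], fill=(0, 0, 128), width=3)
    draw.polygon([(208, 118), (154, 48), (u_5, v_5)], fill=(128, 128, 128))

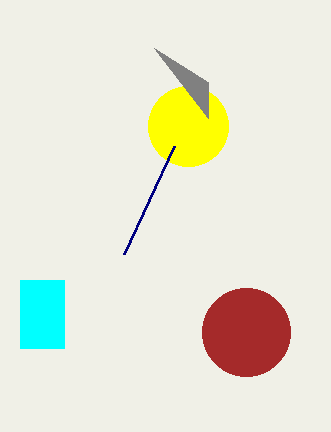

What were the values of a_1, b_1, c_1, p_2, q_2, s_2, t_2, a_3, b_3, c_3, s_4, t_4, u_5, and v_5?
a_1 = 246; b_1 = 332; c_1 = 44; p_2 = 20; q_2 = 280; s_2 = 64; t_2 = 348; a_3 = 188; b_3 = 126; c_3 = 40; s_4 = 124; t_4 = 254; u_5 = 208; v_5 = 82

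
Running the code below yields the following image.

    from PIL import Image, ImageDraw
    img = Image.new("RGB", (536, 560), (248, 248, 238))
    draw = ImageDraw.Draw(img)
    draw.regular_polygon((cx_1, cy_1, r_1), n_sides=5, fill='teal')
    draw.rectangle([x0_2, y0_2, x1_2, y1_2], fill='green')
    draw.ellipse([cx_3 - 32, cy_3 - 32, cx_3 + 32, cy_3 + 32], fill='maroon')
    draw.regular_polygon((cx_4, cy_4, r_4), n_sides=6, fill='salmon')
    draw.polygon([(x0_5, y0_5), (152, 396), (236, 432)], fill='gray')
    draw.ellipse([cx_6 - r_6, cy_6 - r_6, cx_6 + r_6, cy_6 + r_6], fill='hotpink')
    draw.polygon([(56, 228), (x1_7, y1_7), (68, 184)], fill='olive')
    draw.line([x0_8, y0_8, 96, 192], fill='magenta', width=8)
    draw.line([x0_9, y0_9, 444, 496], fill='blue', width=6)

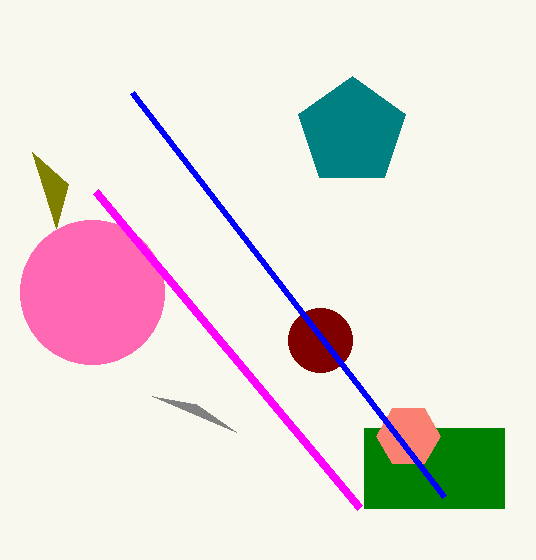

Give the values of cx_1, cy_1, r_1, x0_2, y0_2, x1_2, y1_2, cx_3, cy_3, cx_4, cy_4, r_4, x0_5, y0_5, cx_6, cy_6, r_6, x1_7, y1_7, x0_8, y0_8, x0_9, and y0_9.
cx_1 = 352; cy_1 = 132; r_1 = 56; x0_2 = 364; y0_2 = 428; x1_2 = 504; y1_2 = 508; cx_3 = 320; cy_3 = 340; cx_4 = 408; cy_4 = 436; r_4 = 32; x0_5 = 196; y0_5 = 404; cx_6 = 92; cy_6 = 292; r_6 = 72; x1_7 = 32; y1_7 = 152; x0_8 = 360; y0_8 = 508; x0_9 = 132; y0_9 = 92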